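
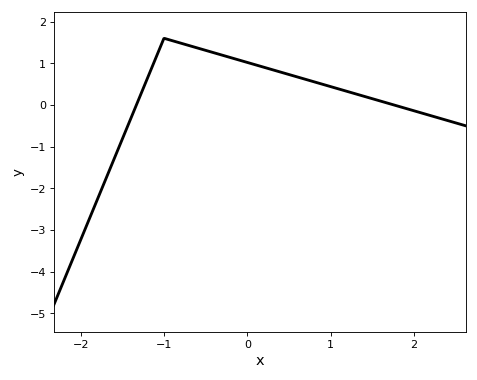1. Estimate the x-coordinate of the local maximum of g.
-1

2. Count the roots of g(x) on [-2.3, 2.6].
2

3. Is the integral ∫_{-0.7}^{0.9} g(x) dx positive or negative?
positive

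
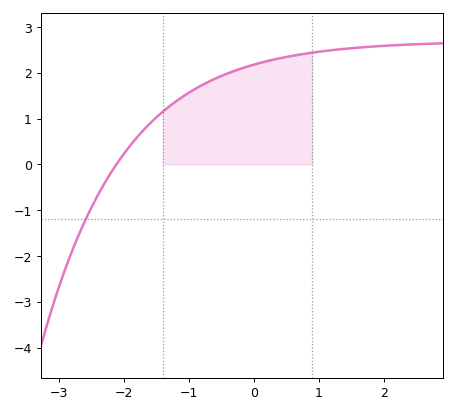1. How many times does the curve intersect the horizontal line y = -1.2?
1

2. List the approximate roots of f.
-2.1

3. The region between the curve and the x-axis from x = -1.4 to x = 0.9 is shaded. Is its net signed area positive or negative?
positive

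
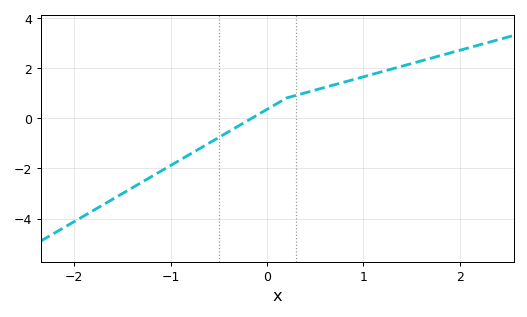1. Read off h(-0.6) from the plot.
-0.988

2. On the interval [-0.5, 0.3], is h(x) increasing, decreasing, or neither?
increasing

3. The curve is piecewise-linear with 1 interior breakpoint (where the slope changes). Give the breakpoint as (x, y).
(0.2, 0.8)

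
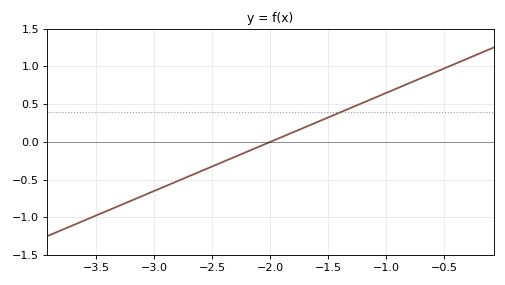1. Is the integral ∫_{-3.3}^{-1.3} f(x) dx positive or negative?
negative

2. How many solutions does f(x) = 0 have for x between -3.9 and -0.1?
1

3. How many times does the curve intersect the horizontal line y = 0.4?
1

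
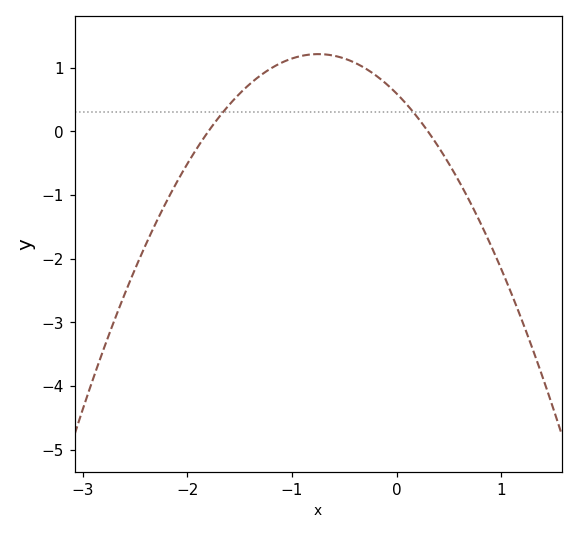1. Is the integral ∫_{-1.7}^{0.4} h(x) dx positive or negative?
positive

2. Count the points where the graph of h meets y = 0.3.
2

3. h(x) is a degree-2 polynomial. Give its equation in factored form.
y = -1.1(x + 1.8)(x - 0.3)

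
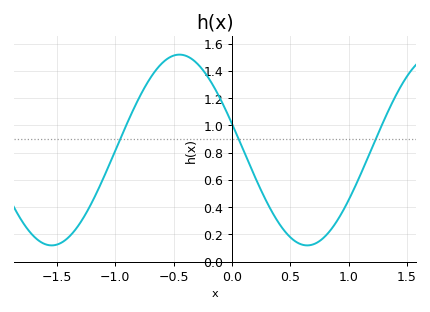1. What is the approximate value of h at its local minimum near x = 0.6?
0.12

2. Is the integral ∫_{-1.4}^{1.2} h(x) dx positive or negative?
positive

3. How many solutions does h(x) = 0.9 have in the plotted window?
3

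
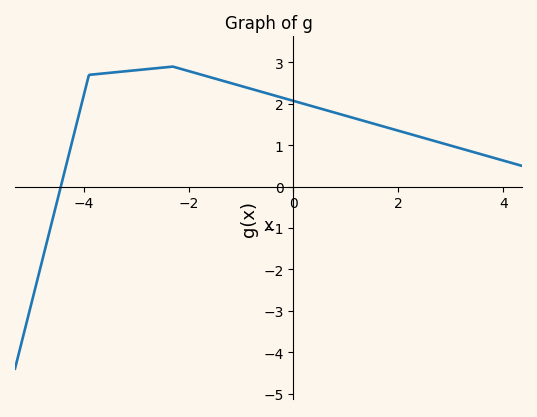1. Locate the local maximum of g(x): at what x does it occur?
-2.3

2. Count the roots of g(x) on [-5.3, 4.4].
1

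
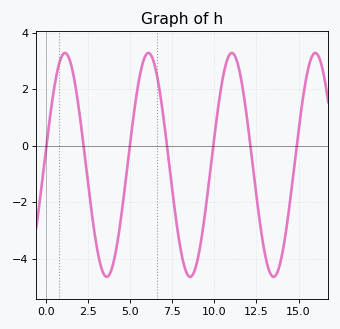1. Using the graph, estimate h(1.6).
2.6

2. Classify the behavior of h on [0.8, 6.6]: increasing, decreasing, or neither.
neither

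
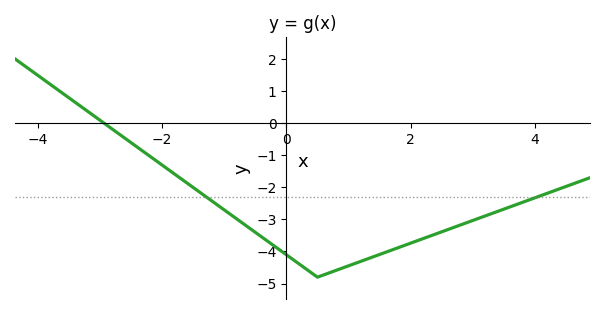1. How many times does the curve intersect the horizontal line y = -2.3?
2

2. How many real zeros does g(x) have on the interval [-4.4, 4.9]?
1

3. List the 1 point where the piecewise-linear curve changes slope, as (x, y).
(0.5, -4.8)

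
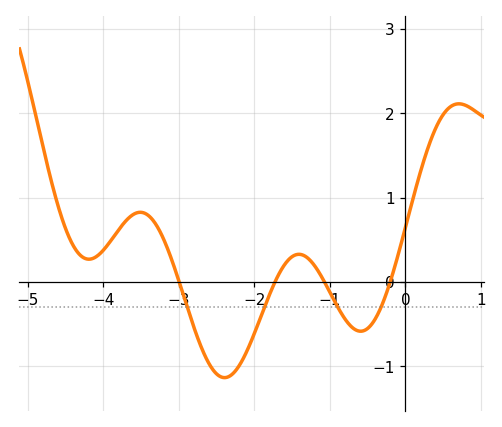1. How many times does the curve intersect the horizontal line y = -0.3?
4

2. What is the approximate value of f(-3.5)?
0.825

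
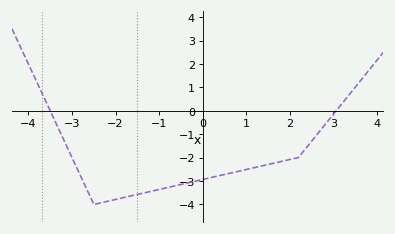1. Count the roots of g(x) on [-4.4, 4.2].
2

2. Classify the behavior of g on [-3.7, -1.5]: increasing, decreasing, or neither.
neither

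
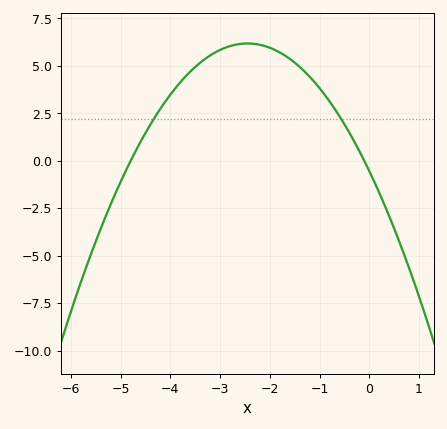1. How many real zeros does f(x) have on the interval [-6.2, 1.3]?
2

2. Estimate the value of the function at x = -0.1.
0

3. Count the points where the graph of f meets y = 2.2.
2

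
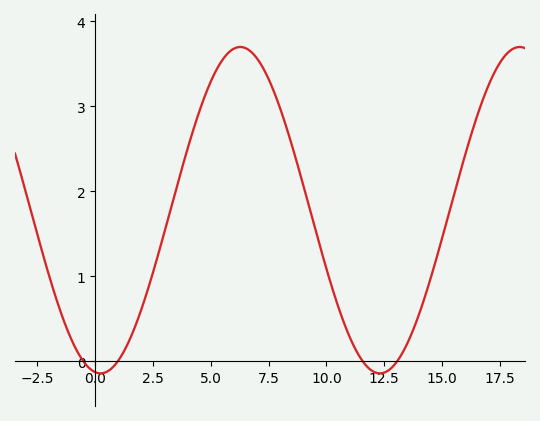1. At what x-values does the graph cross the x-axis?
-0.5, 1, 11.5, 13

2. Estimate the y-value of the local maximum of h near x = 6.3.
3.7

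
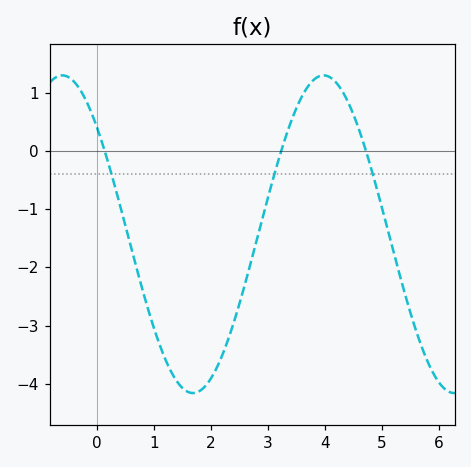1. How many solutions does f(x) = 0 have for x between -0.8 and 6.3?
3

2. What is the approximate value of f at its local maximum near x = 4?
1.3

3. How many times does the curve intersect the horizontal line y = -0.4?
3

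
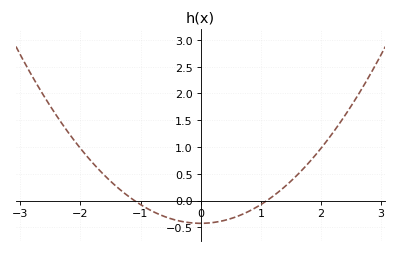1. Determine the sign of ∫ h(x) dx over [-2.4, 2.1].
positive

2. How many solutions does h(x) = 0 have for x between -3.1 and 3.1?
2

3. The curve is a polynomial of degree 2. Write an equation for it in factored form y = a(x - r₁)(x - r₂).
y = 0.35(x + 1.1)(x - 1.1)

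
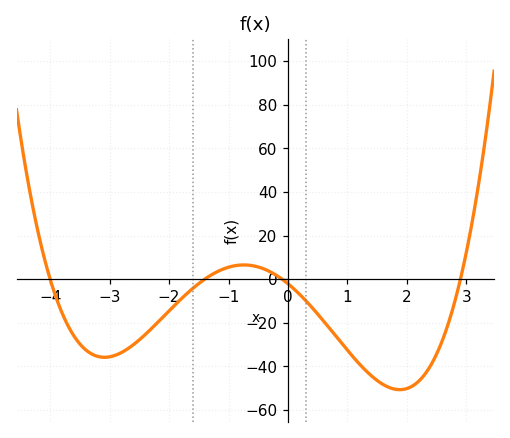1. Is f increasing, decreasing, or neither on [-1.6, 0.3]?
neither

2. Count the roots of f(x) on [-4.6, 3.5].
4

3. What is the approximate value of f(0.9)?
-30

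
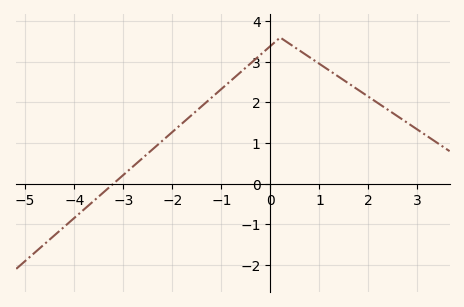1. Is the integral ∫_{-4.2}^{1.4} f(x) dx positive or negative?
positive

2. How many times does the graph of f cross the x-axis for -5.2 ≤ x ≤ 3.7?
1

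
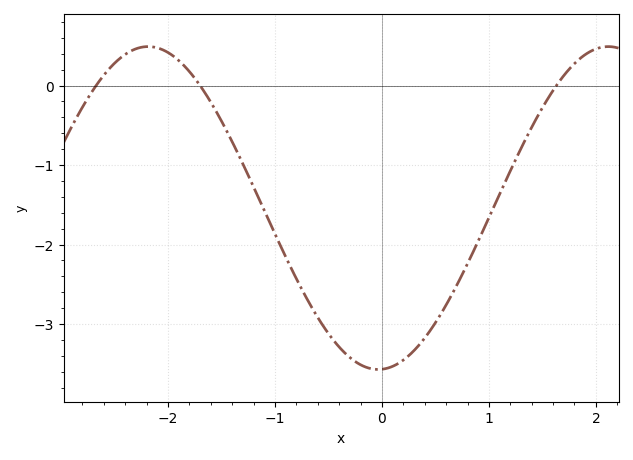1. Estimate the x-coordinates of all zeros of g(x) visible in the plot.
-2.7, -1.7, 1.6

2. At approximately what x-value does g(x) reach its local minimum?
0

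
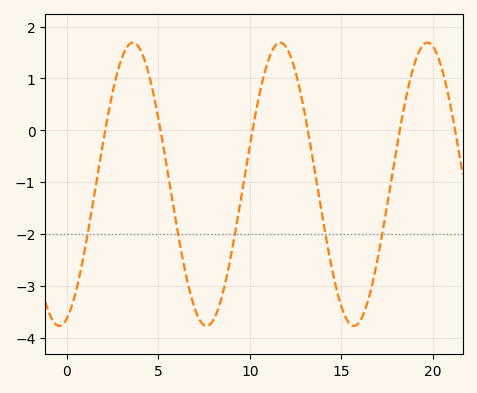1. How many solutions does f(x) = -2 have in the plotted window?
5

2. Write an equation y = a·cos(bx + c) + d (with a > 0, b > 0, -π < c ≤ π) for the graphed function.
y = 2.73cos(0.78x - 2.8) - 1.04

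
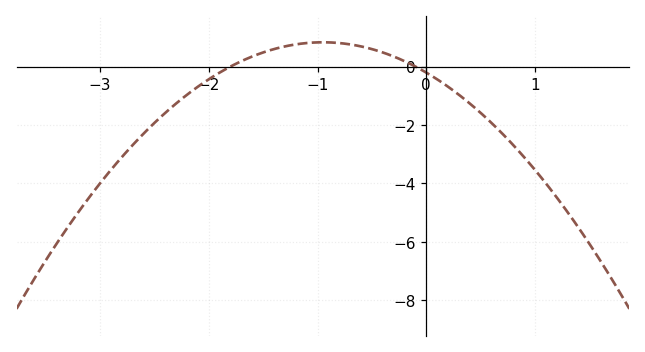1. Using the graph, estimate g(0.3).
-1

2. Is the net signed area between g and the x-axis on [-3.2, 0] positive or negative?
negative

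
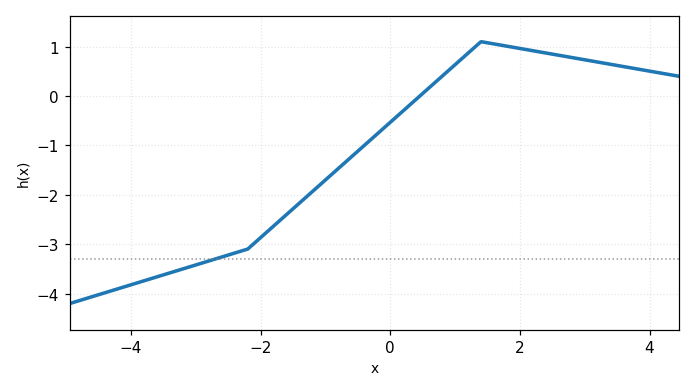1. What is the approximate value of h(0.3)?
-0.183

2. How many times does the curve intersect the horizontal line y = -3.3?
1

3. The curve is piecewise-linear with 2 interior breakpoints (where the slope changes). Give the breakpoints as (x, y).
(-2.2, -3.1); (1.4, 1.1)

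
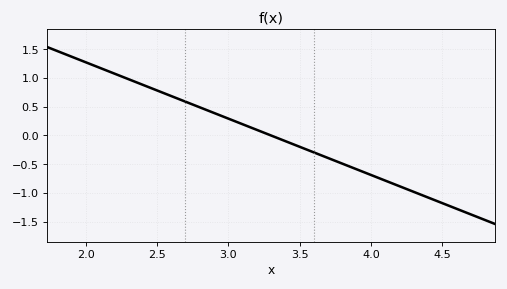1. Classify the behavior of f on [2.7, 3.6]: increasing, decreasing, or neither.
decreasing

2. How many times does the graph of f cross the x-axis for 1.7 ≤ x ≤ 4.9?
1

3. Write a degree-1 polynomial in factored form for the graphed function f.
y = -0.98(x - 3.3)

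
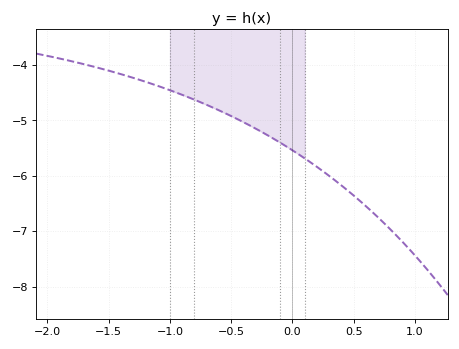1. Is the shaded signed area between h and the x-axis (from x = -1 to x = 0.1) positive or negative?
negative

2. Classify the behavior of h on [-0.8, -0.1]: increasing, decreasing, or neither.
decreasing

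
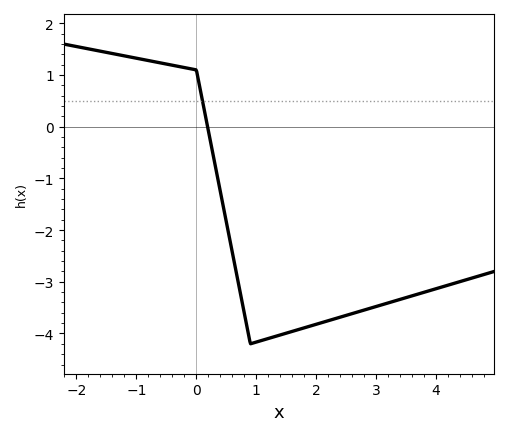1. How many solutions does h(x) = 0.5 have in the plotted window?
1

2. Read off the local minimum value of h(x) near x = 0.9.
-4.2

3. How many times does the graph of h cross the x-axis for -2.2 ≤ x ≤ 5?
1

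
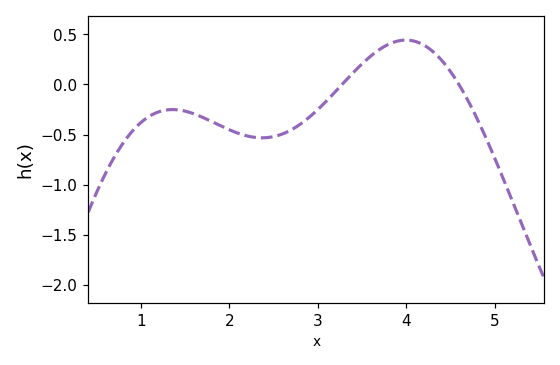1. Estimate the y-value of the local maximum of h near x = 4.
0.45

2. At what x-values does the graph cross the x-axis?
3.3, 4.6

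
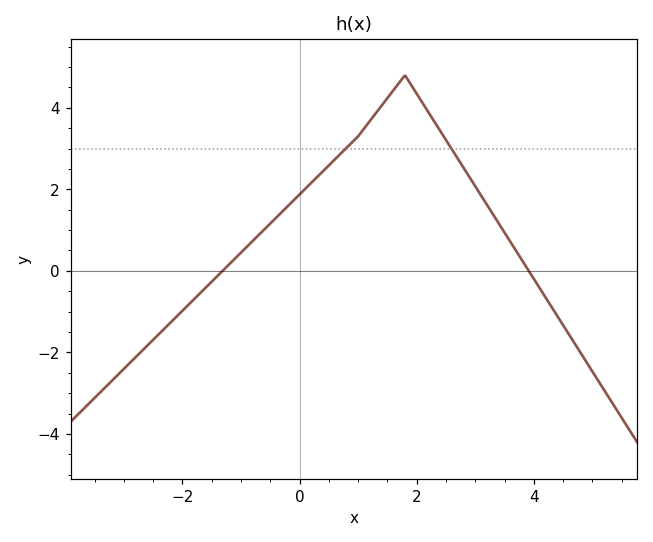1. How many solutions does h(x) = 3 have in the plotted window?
2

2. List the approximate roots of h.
-1.31, 3.91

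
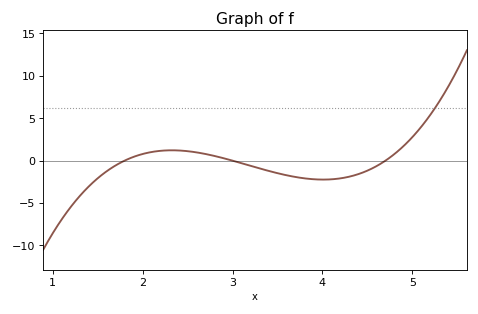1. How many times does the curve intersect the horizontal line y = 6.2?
1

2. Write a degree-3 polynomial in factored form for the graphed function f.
y = 1.45(x - 1.8)(x - 3)(x - 4.7)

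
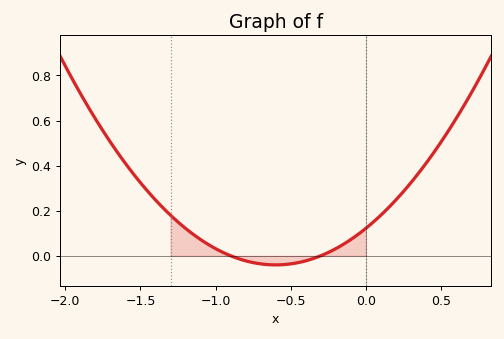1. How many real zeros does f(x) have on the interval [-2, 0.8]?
2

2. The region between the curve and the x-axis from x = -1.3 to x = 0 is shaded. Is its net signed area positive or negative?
positive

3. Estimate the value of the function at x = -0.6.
-0.04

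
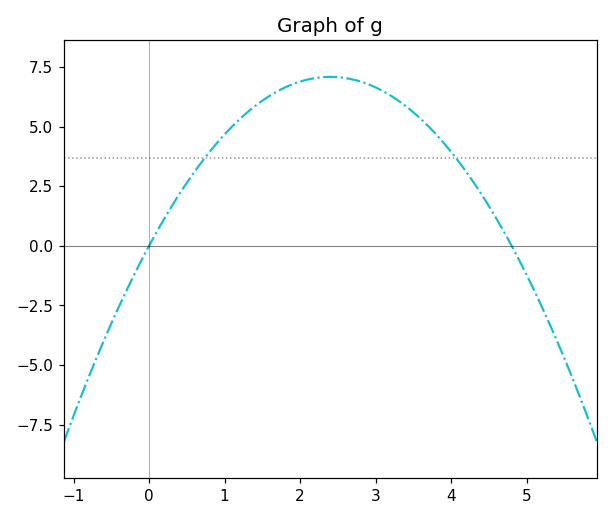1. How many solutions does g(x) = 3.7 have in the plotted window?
2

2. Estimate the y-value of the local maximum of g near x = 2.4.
7.08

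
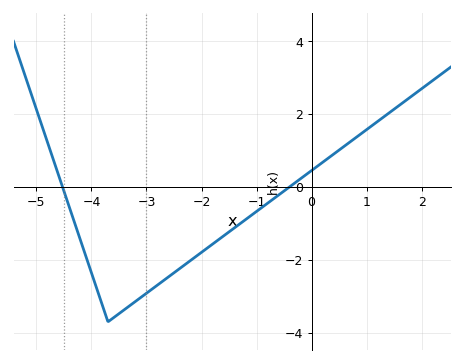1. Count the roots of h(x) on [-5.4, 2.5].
2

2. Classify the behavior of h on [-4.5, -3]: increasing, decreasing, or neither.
neither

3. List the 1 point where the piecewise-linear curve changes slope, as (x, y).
(-3.7, -3.7)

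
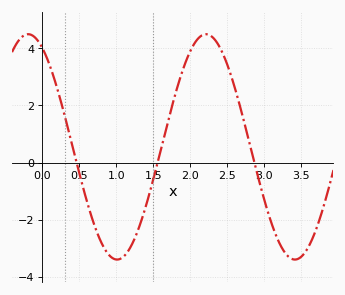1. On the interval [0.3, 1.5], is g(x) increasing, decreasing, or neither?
neither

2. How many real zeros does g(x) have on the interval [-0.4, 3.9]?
3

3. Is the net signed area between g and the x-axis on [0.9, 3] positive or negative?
positive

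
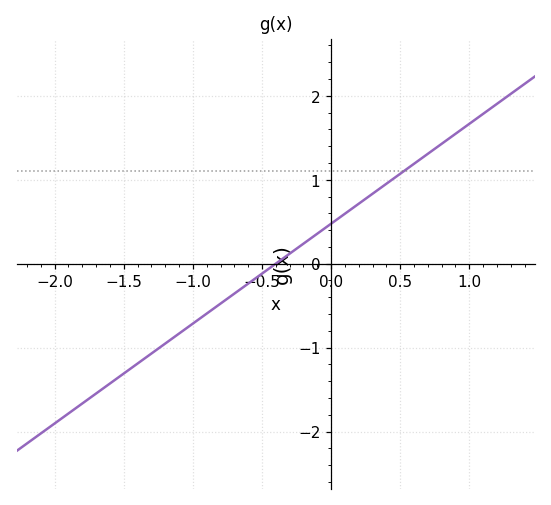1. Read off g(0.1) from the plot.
0.6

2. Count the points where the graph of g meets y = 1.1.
1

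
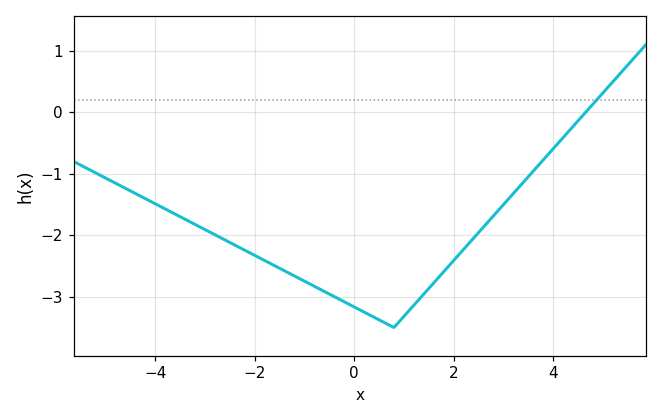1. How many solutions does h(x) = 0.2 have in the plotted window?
1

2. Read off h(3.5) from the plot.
-1.05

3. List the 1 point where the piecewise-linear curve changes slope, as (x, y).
(0.8, -3.5)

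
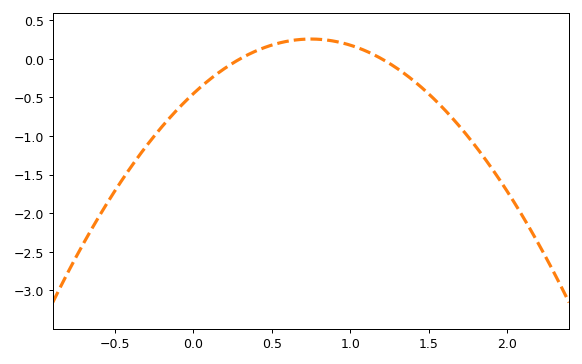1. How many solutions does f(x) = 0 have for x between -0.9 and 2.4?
2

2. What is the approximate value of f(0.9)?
0.227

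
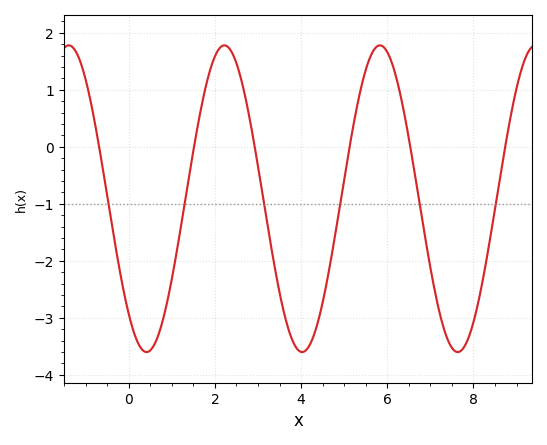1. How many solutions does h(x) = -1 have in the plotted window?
6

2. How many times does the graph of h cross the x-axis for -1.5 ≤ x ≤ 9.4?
6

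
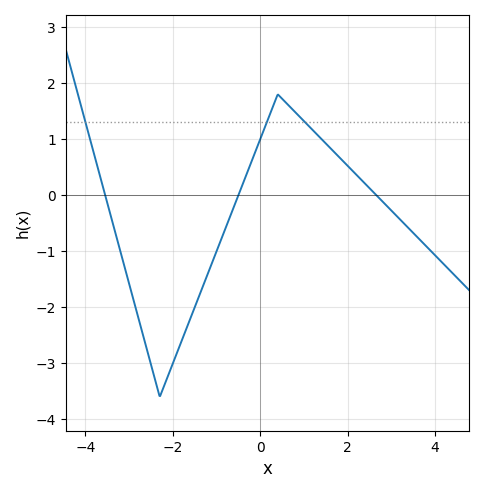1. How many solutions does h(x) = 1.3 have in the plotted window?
3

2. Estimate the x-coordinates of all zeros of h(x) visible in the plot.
-3.6, -0.4, 2.6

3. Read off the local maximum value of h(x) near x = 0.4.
1.8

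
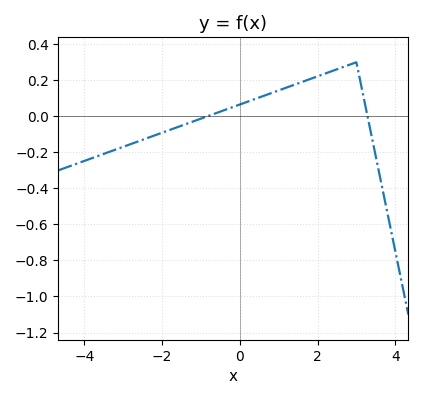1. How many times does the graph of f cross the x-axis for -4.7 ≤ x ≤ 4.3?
2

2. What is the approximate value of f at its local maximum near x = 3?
0.3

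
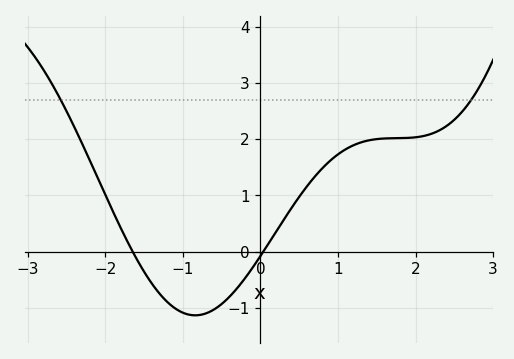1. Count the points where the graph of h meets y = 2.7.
2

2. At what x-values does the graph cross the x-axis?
-1.6, 0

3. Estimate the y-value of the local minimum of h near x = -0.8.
-1.1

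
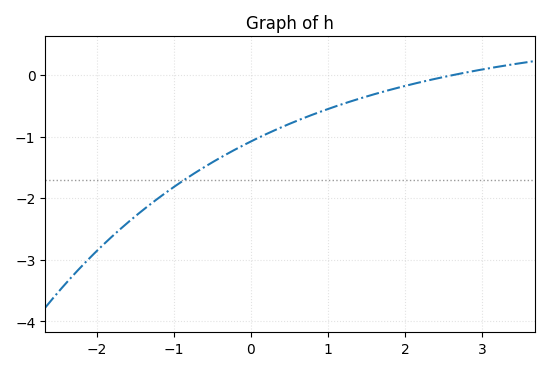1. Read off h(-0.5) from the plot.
-1.4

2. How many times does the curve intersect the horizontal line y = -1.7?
1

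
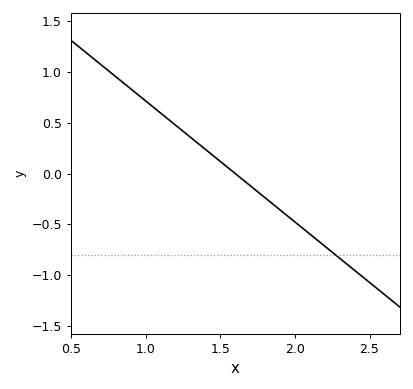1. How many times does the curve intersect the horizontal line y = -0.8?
1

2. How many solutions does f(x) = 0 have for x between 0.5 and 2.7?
1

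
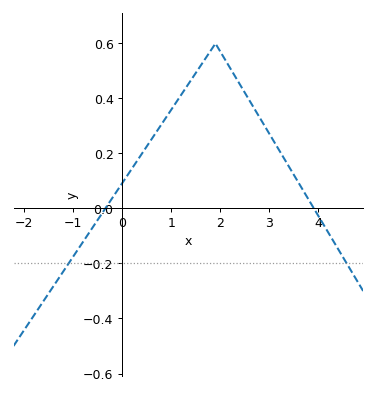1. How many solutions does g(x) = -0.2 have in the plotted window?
2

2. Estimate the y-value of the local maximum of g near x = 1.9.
0.6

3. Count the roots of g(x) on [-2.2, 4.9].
2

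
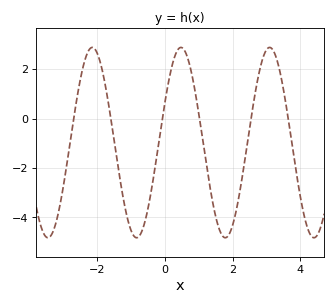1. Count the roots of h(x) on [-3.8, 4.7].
6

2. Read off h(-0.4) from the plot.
-3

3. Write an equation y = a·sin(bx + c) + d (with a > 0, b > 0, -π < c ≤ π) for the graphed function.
y = 3.85sin(2.4x + 0.43) - 0.97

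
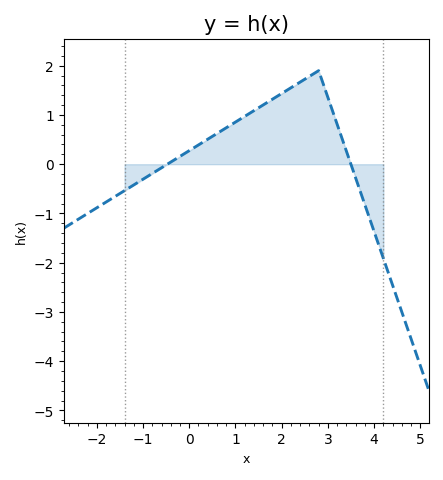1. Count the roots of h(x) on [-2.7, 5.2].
2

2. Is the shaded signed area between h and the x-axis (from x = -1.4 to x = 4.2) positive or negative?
positive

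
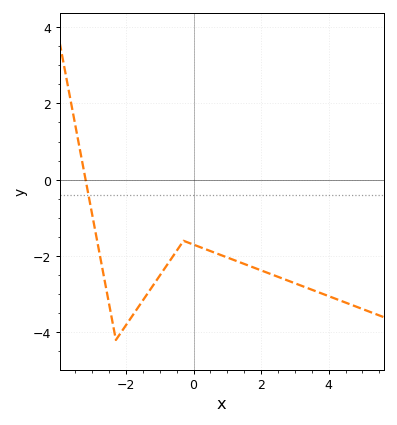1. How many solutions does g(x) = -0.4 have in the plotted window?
1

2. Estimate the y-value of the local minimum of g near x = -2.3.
-4.2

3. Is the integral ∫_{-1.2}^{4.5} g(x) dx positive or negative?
negative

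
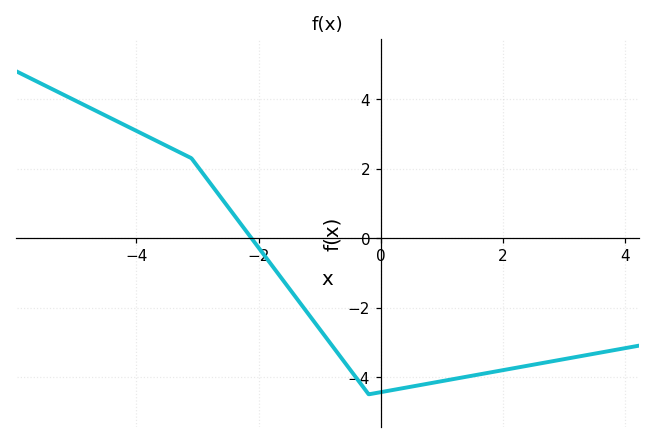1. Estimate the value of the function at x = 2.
-3.8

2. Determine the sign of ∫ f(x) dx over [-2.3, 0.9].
negative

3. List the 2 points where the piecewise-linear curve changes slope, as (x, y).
(-3.1, 2.3); (-0.2, -4.5)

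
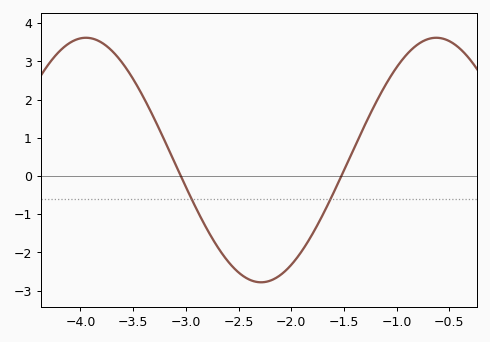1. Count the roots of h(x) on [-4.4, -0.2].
2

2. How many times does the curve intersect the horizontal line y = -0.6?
2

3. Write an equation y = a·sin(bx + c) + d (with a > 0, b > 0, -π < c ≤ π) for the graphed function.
y = 3.2sin(1.89x + 2.75) + 0.42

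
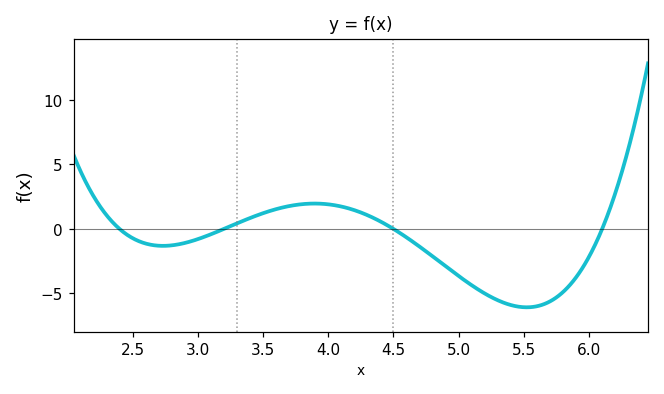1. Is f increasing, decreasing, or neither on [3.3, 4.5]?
neither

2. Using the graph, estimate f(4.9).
-2.9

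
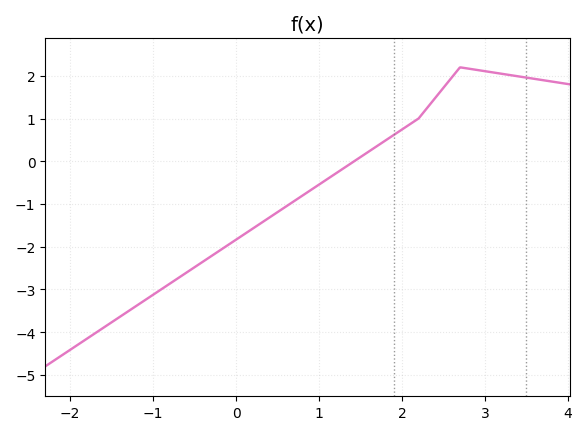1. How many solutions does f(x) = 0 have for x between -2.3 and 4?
1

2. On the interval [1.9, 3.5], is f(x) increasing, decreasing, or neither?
neither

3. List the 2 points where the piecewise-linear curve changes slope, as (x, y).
(2.2, 1); (2.7, 2.2)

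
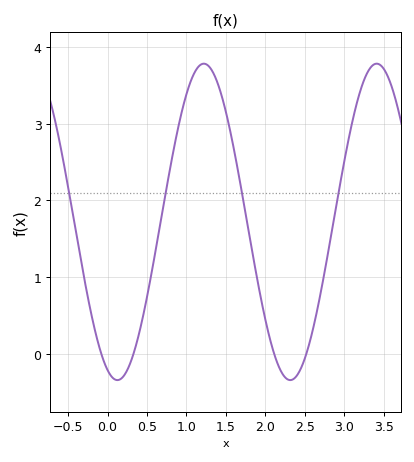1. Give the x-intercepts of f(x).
-0.078, 0.328, 2.11, 2.52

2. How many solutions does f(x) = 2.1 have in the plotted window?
4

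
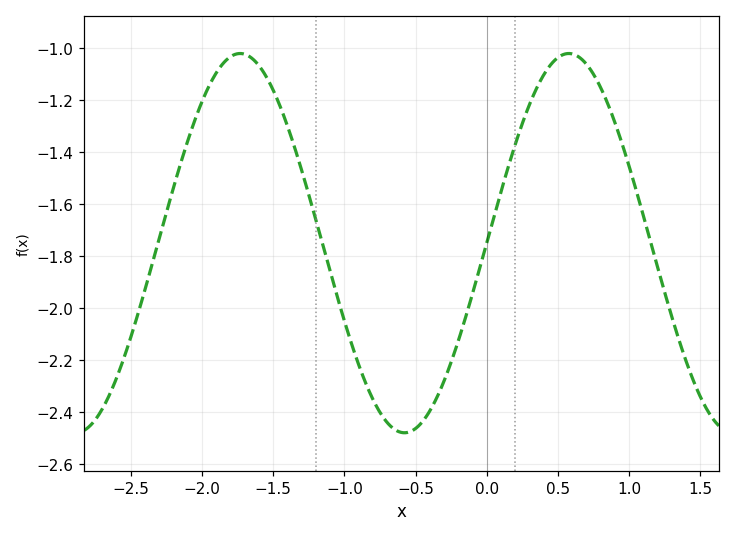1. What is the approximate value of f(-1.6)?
-1.07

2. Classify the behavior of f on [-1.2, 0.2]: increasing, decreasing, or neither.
neither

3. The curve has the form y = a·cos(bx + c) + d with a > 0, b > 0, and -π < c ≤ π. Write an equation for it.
y = 0.73cos(2.72x - 1.57) - 1.75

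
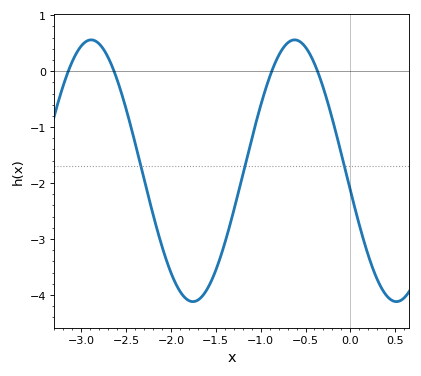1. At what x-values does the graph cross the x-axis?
-3.14, -2.63, -0.876, -0.366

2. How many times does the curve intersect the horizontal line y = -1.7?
3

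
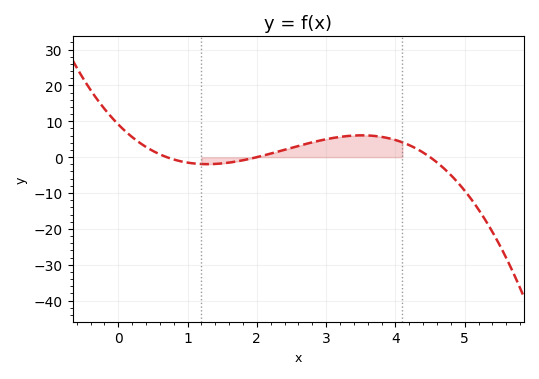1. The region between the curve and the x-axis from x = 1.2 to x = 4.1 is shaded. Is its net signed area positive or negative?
positive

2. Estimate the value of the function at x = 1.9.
0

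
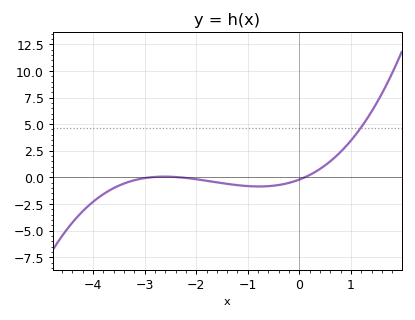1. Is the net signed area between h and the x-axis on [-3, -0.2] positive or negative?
negative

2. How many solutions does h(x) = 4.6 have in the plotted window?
1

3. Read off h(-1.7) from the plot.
-0.389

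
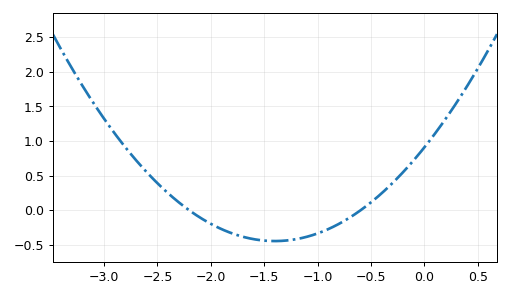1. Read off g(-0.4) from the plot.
0.248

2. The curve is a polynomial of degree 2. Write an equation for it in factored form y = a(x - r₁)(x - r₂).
y = 0.69(x + 2.2)(x + 0.6)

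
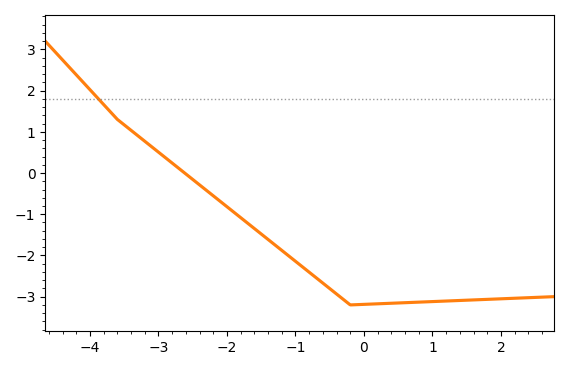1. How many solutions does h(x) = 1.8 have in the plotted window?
1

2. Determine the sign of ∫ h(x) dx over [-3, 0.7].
negative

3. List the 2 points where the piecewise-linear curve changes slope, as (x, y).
(-3.6, 1.3); (-0.2, -3.2)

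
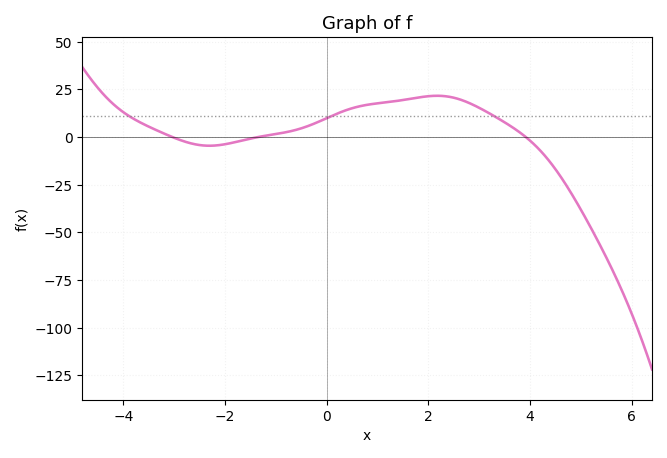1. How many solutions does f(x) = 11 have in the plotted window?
3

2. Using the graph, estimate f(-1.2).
0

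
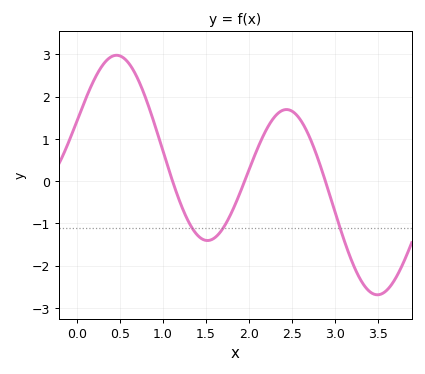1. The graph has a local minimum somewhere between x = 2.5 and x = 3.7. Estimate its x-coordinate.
3.49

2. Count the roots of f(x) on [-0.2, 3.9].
3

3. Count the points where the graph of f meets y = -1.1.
3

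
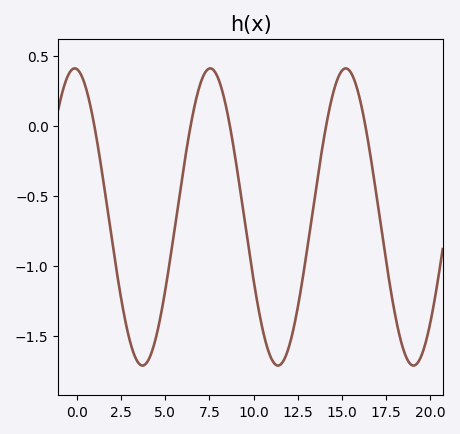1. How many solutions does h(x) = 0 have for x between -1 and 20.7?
5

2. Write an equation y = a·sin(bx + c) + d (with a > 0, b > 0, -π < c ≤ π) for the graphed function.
y = 1.06sin(0.82x + 1.7) - 0.65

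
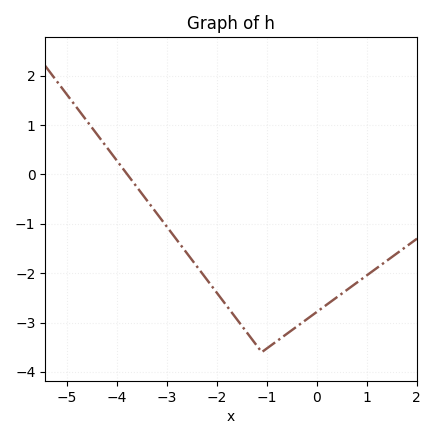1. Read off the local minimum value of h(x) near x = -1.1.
-3.6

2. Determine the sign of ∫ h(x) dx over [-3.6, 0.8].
negative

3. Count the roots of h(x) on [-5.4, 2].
1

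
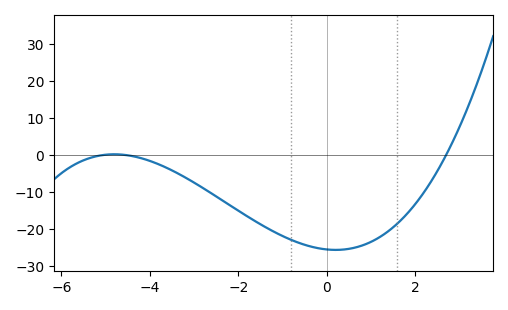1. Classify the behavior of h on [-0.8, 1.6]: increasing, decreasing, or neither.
neither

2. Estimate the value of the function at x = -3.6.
-3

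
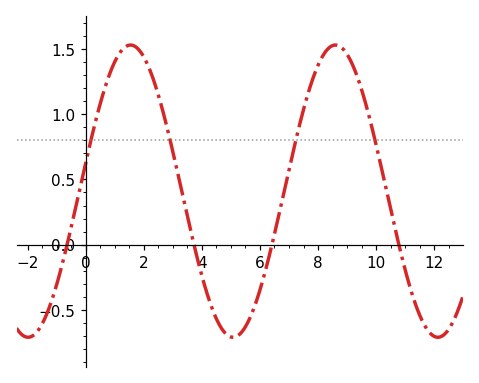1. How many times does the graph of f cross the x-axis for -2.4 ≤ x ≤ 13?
4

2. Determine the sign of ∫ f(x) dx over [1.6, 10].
positive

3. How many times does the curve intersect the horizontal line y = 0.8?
4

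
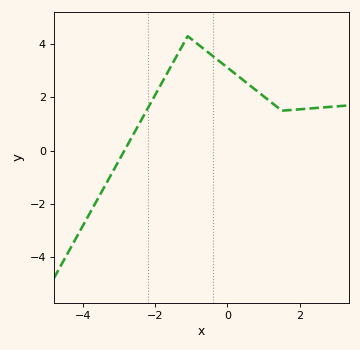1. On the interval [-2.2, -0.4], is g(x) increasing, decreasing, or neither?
neither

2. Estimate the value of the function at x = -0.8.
3.98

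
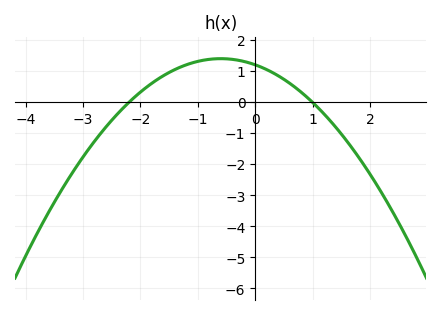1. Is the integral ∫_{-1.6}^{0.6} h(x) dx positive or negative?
positive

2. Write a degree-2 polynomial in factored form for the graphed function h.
y = -0.55(x + 2.2)(x - 1)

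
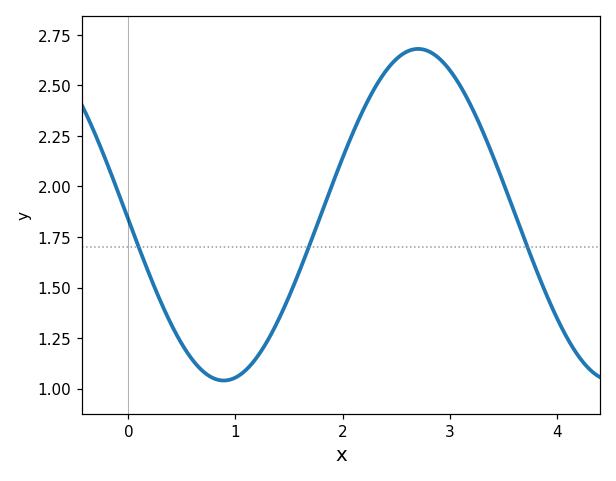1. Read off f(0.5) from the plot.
1.22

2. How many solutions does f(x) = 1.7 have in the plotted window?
3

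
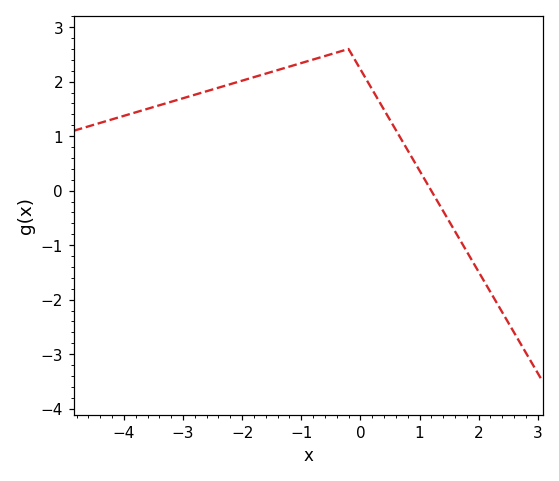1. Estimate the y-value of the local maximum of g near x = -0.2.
2.6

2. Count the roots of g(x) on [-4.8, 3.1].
1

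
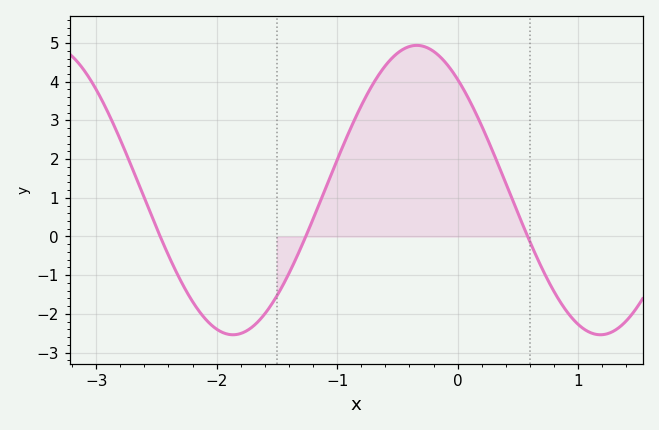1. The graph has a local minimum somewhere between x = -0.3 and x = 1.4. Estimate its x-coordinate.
1.2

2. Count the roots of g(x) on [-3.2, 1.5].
3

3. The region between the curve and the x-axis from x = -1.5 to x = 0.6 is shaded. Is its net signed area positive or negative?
positive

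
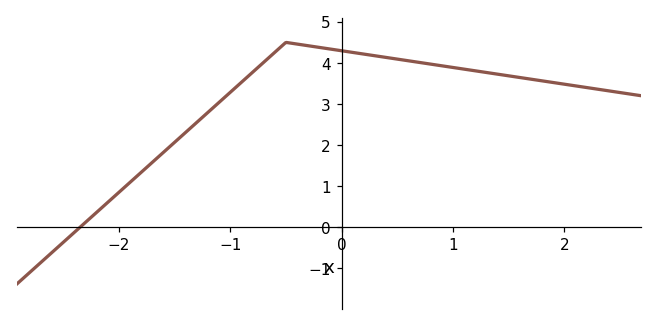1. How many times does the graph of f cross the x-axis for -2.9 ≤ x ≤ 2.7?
1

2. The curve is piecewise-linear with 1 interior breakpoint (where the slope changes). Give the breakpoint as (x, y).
(-0.5, 4.5)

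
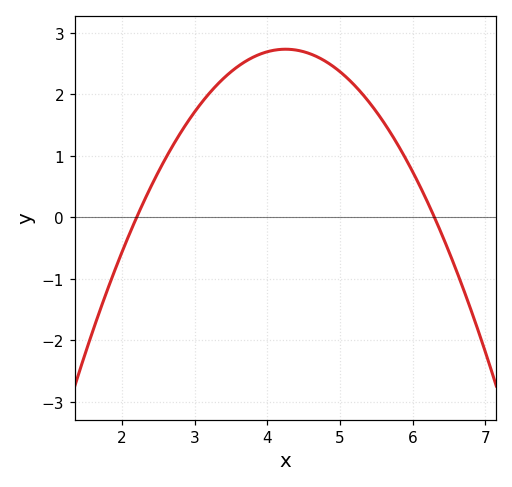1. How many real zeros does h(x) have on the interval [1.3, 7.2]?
2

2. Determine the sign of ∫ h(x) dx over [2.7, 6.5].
positive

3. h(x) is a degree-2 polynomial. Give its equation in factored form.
y = -0.65(x - 2.2)(x - 6.3)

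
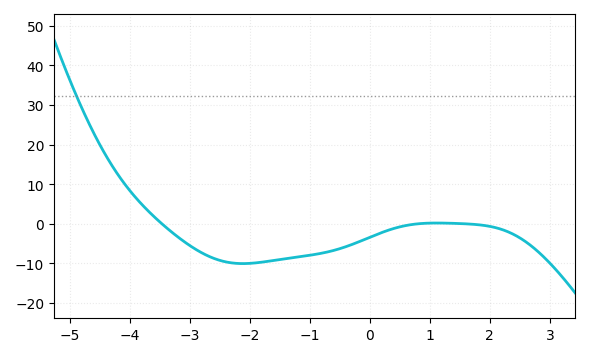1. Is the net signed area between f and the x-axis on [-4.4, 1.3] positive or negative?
negative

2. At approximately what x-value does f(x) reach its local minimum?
-2.12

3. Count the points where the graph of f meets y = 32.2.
1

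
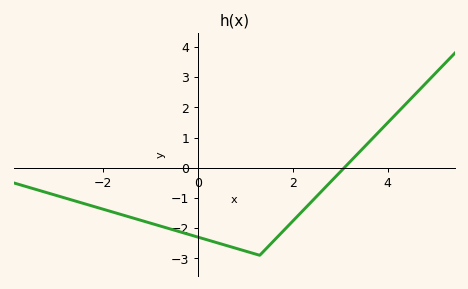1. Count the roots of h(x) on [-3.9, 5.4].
1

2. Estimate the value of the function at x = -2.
-1.38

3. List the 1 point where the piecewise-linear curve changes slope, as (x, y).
(1.3, -2.9)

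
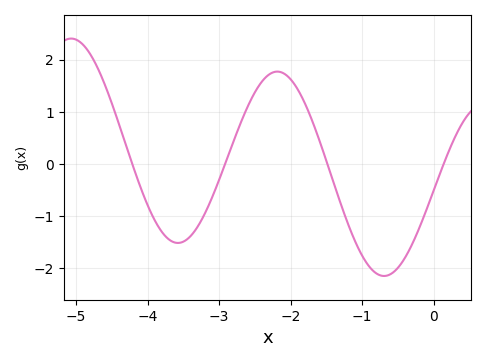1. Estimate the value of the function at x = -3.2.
-1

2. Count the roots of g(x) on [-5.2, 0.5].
4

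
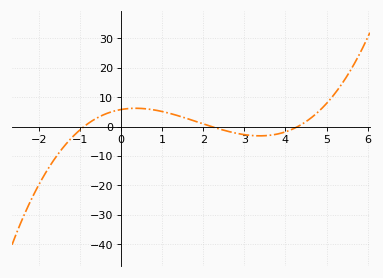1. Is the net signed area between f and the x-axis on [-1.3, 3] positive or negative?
positive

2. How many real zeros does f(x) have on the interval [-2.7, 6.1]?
3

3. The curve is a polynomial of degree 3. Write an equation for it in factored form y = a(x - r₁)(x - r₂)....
y = 0.68(x + 0.9)(x - 2.2)(x - 4.3)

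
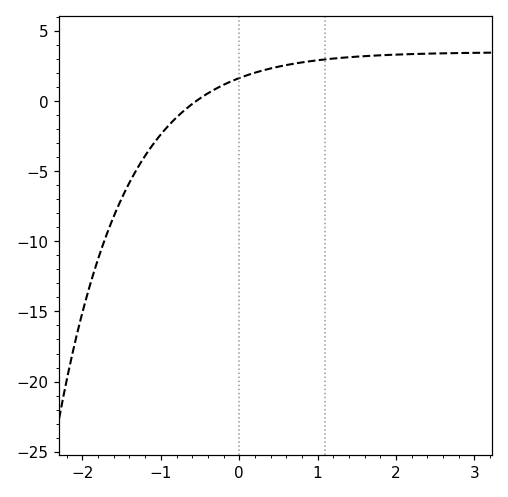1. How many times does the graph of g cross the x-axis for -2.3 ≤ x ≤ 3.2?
1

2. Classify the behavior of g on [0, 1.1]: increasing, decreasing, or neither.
increasing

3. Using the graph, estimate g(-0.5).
0.195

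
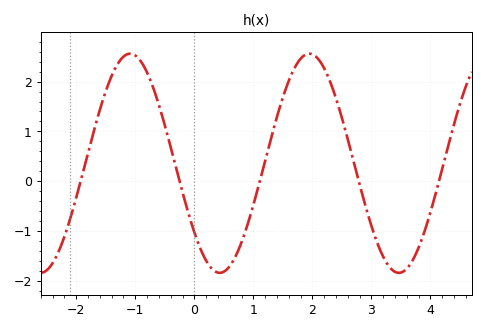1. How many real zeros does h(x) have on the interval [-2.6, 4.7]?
5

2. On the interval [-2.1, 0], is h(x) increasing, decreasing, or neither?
neither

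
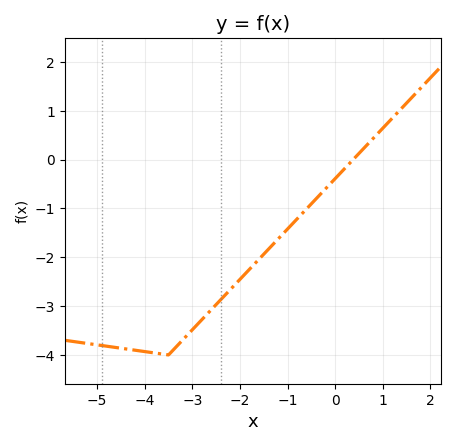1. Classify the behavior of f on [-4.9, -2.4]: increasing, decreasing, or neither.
neither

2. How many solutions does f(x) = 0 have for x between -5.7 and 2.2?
1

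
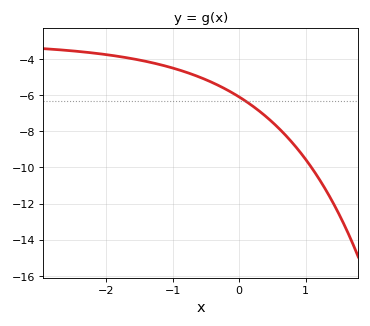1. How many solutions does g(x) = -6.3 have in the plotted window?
1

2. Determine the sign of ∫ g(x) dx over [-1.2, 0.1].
negative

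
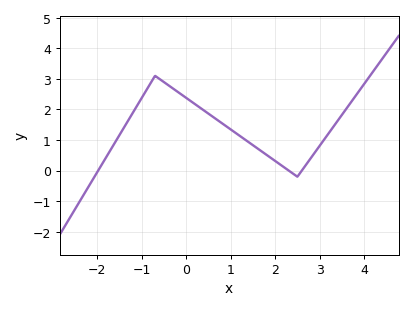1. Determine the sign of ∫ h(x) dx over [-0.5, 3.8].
positive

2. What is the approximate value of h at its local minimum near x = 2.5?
-0.2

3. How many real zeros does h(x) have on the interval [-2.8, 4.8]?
3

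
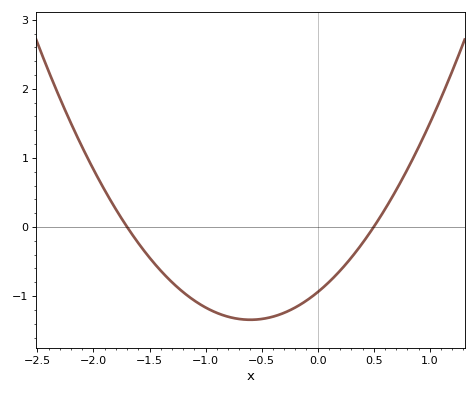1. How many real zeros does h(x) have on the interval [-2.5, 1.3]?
2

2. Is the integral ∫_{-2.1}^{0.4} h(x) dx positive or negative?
negative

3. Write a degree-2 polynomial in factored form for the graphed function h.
y = 1.11(x + 1.7)(x - 0.5)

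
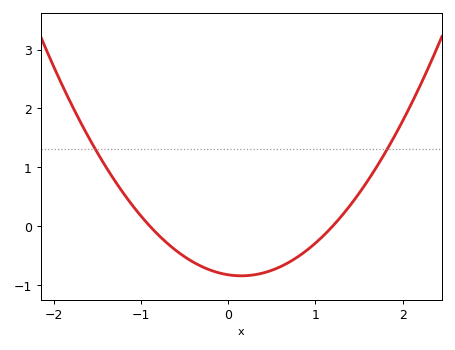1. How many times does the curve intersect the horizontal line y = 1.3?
2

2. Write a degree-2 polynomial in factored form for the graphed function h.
y = 0.77(x + 0.9)(x - 1.2)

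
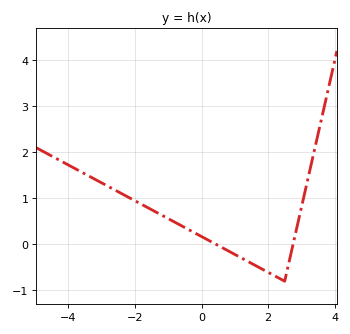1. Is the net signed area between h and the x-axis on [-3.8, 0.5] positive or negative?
positive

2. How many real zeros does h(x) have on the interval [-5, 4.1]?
2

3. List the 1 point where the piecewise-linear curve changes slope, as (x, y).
(2.5, -0.8)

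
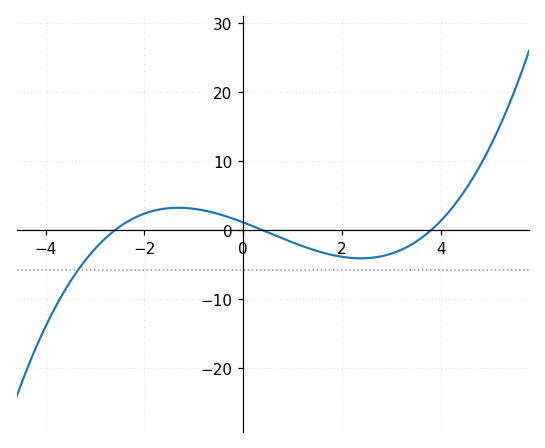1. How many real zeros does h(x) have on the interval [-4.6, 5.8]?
3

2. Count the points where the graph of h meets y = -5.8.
1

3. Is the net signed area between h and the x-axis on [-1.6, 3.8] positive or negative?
negative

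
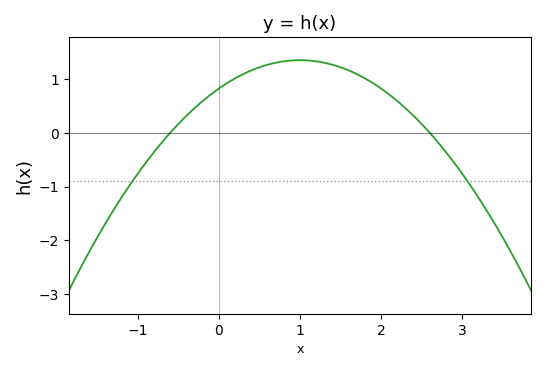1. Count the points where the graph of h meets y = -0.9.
2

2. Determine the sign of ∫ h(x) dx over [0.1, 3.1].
positive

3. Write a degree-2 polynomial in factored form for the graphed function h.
y = -0.53(x + 0.6)(x - 2.6)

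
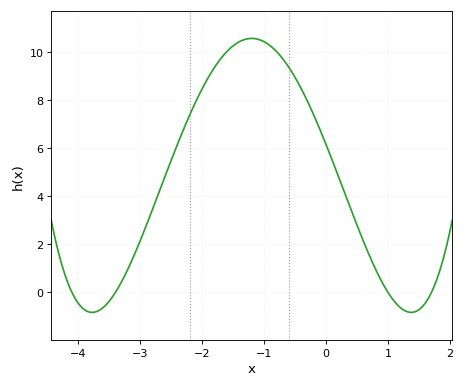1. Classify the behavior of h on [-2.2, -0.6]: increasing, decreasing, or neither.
neither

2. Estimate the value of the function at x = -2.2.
7.4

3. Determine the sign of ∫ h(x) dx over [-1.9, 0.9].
positive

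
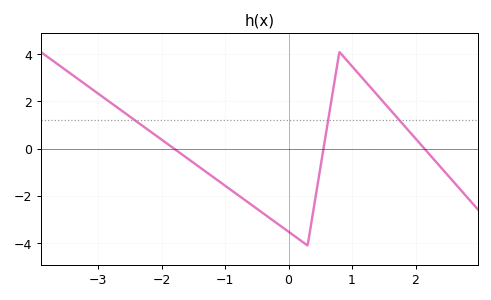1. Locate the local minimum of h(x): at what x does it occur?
0.3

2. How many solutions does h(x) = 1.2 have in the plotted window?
3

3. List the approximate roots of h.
-1.8, 0.5, 2.1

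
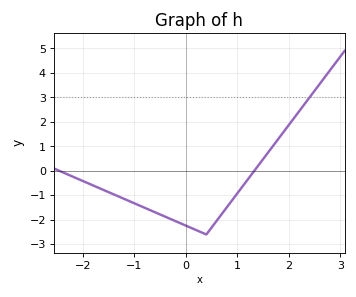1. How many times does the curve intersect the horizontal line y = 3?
1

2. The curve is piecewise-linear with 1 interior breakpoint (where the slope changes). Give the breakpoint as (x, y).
(0.4, -2.6)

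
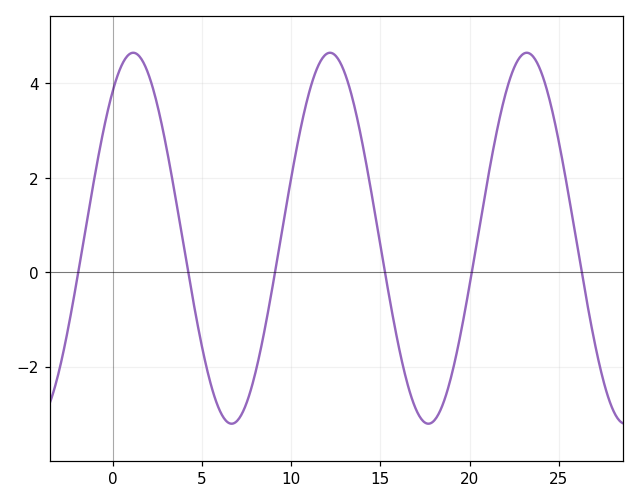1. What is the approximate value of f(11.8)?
4.6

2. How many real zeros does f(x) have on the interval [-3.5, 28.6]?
6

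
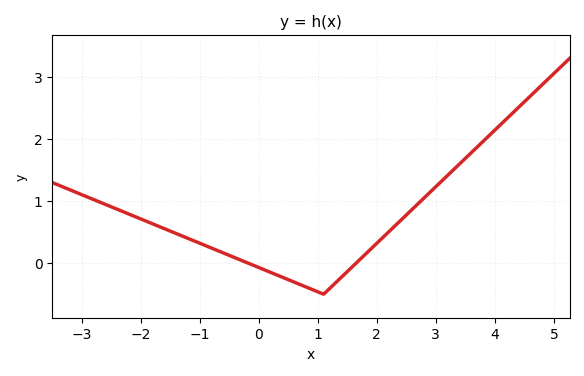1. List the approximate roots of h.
-0.2, 1.6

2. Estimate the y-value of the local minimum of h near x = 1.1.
-0.5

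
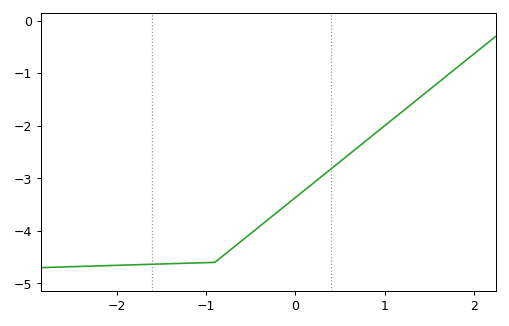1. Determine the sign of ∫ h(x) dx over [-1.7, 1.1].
negative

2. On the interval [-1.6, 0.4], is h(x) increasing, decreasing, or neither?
increasing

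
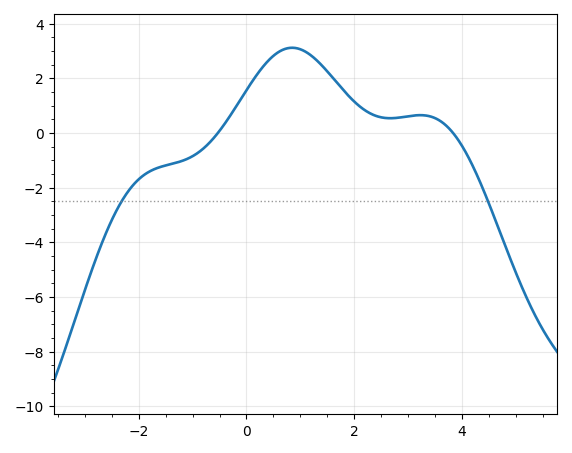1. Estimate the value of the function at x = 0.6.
2.97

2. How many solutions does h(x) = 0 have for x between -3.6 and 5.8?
2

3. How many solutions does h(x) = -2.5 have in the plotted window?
2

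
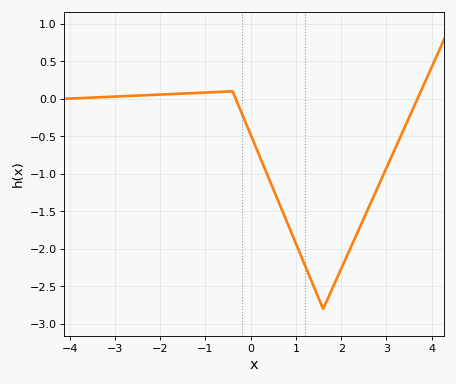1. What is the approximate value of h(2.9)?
-1.05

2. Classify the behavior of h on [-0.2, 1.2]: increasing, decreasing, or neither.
decreasing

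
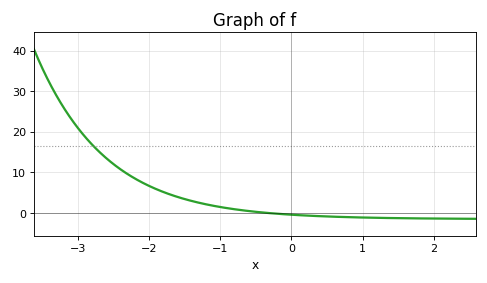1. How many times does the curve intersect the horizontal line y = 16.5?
1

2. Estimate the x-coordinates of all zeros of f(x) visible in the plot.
-0.329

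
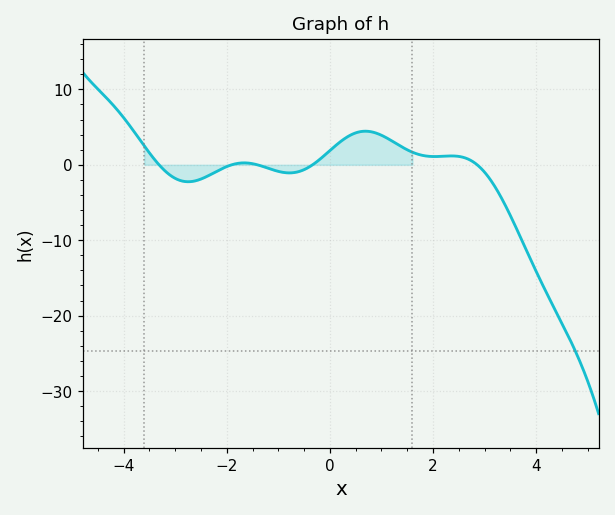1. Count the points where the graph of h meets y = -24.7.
1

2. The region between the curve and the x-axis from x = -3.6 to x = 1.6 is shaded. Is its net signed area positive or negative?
positive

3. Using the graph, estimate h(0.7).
4.45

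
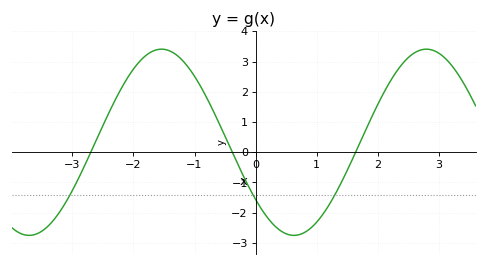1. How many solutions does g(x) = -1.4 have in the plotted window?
3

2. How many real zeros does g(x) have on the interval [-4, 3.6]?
3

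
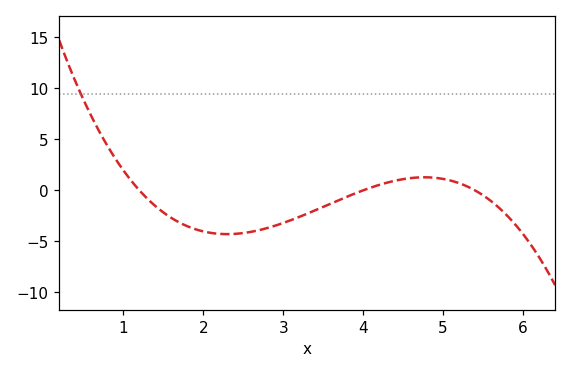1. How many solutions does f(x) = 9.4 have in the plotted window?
1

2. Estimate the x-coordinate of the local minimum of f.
2.3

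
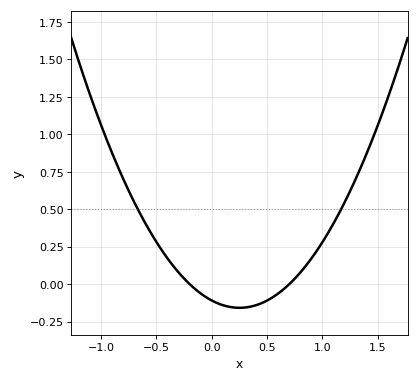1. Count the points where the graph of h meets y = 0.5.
2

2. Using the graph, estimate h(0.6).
-0.05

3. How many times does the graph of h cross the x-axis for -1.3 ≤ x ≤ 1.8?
2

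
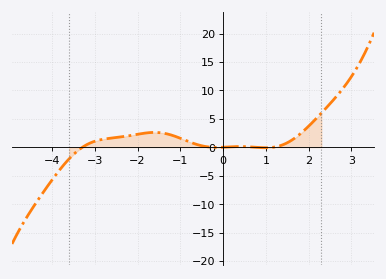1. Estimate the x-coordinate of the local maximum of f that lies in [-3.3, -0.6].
-1.6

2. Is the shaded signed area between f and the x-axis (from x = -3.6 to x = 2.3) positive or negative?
positive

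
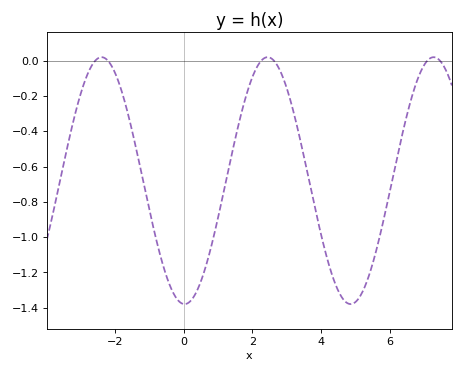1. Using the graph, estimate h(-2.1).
-0.03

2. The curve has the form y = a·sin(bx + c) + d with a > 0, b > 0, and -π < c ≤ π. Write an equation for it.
y = 0.7sin(1.3x - 1.6) - 0.68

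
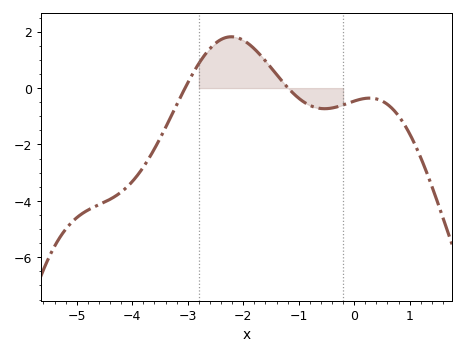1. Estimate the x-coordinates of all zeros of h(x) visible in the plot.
-3.05, -1.19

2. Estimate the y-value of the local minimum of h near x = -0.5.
-0.732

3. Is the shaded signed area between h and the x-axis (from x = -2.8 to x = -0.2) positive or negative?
positive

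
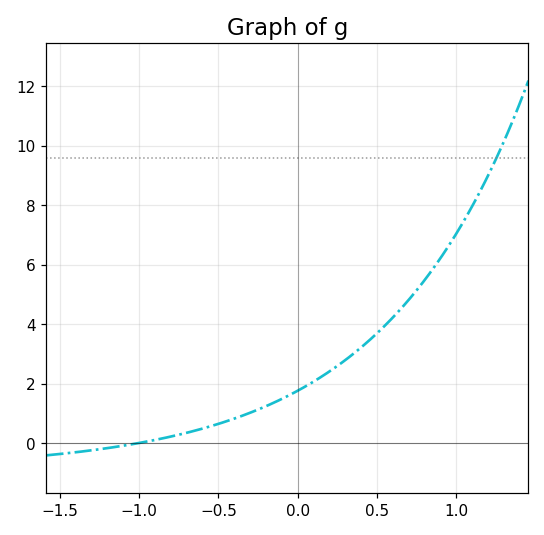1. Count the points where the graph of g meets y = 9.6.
1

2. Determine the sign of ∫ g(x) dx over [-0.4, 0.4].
positive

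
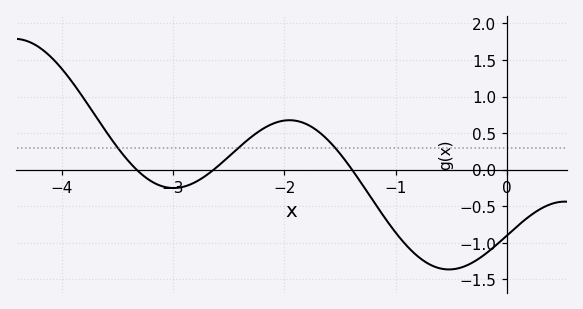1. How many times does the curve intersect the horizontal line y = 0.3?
3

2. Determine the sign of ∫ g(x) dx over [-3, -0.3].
negative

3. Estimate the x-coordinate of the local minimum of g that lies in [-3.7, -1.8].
-2.99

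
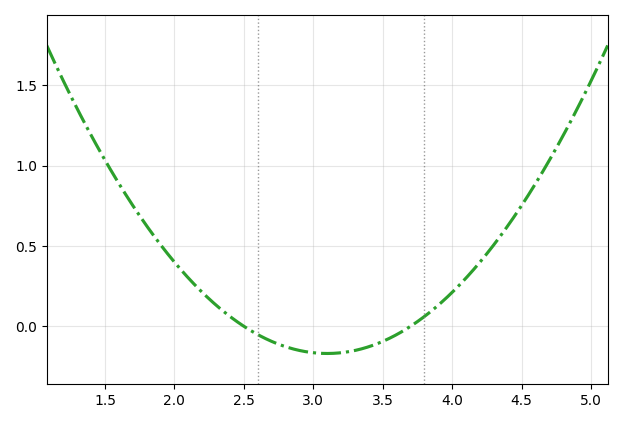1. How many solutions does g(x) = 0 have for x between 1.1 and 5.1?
2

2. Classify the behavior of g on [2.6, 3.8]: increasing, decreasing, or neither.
neither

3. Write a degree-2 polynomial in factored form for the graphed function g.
y = 0.47(x - 2.5)(x - 3.7)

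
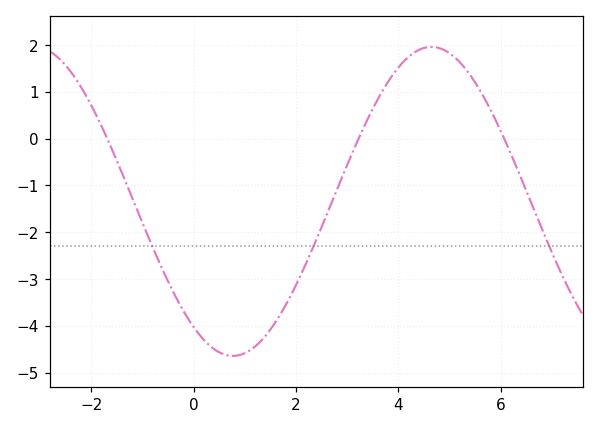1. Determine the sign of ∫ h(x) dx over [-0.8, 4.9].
negative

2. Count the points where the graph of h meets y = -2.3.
3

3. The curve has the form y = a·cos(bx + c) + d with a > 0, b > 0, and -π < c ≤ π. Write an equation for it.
y = 3.3cos(0.81x + 2.52) - 1.34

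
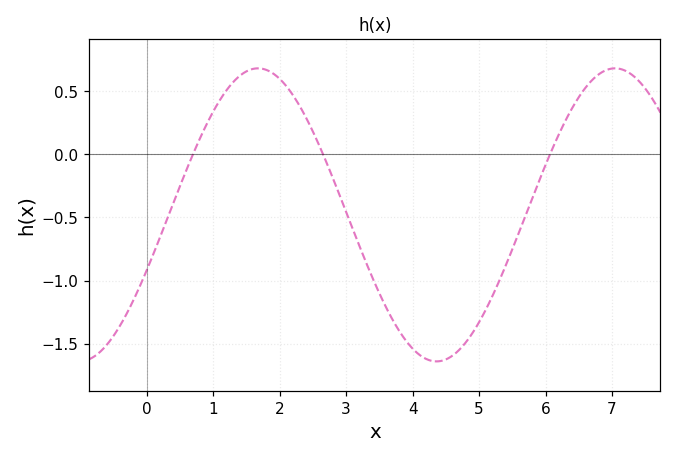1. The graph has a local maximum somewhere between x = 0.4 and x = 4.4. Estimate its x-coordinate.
1.67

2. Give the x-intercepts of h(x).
0.697, 2.65, 6.07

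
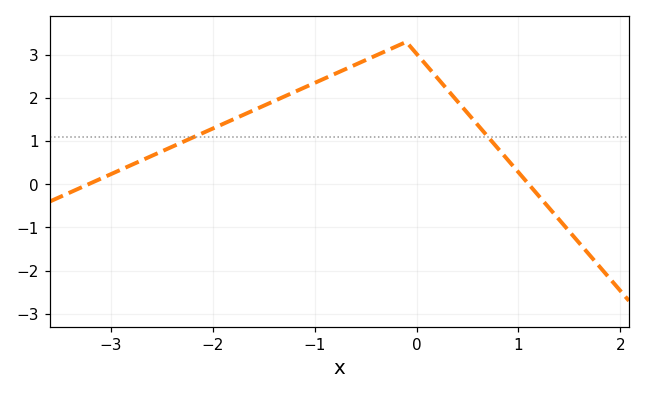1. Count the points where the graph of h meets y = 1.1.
2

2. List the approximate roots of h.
-3.2, 1.1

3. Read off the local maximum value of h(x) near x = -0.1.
3.3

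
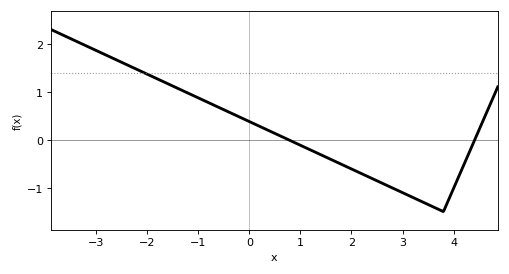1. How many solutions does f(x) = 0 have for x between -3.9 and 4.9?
2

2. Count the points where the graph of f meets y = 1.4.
1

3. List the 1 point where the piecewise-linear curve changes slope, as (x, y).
(3.8, -1.5)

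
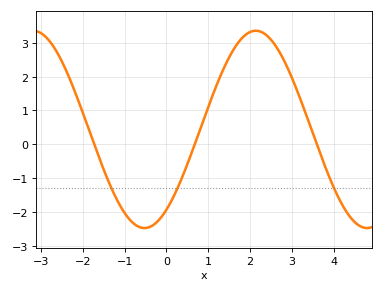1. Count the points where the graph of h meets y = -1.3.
3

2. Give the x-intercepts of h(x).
-1.73, 0.676, 3.59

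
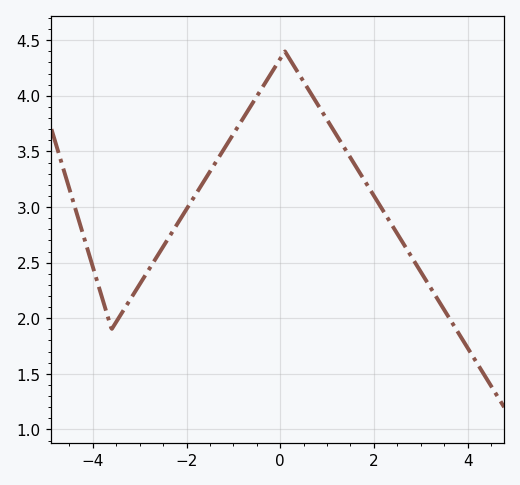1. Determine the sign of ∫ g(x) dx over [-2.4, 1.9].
positive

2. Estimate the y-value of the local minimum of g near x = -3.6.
1.9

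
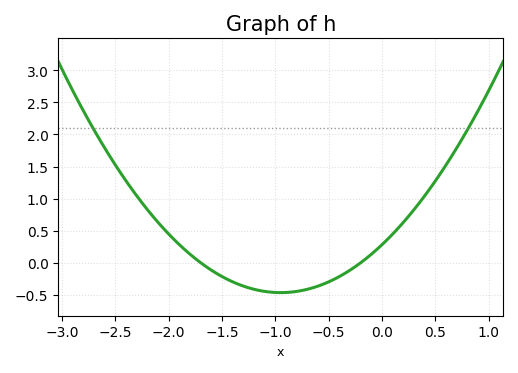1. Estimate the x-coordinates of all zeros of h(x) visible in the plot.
-1.7, -0.2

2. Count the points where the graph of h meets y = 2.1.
2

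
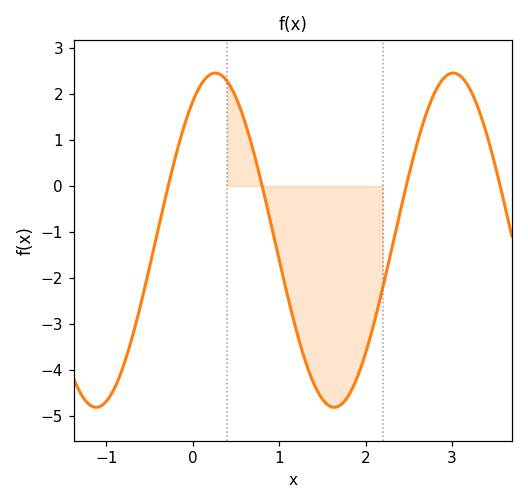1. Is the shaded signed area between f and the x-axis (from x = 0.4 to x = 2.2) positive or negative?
negative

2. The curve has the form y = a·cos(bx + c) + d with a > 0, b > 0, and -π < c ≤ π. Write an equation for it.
y = 3.64cos(2.28x - 0.59) - 1.18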